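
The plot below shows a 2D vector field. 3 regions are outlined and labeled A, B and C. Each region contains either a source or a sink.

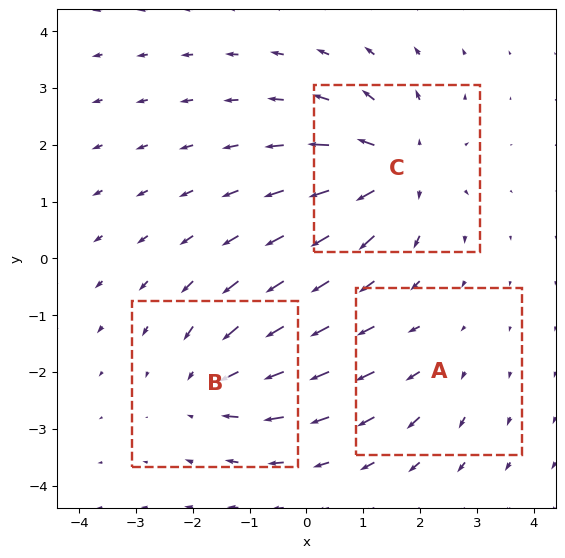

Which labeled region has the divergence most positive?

C

Divergence at each region's feature centre — A: about +2, B: about -3, C: about +5. Region C is most positive.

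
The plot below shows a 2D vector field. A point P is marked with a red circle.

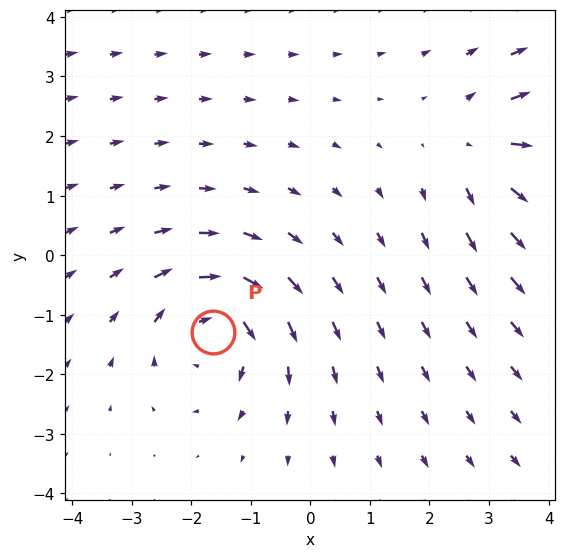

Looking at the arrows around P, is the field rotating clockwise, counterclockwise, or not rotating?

clockwise

Near P at (-1.6, -1.3) the arrows circulate clockwise. The curl (z-component) there is about -4; negative curl means clockwise rotation.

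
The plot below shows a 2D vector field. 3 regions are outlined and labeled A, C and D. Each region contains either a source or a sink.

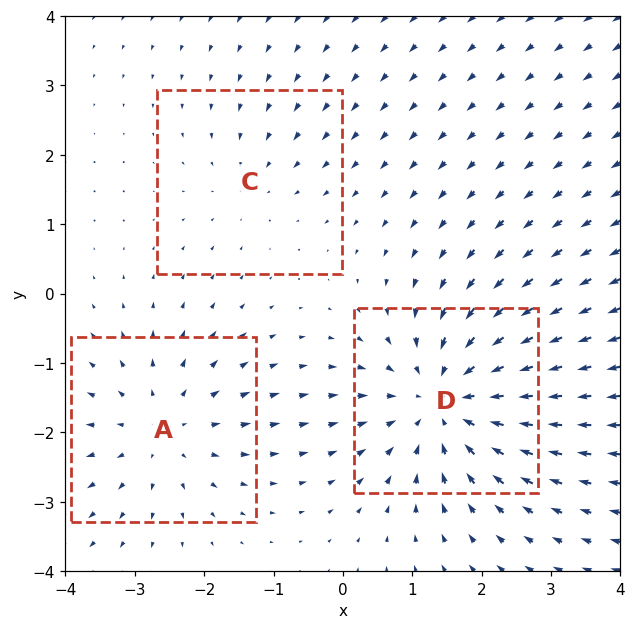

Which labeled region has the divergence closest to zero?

Divergence at each region's feature centre — A: about +3, C: about -2, D: about -4. Region C is closest to zero.

C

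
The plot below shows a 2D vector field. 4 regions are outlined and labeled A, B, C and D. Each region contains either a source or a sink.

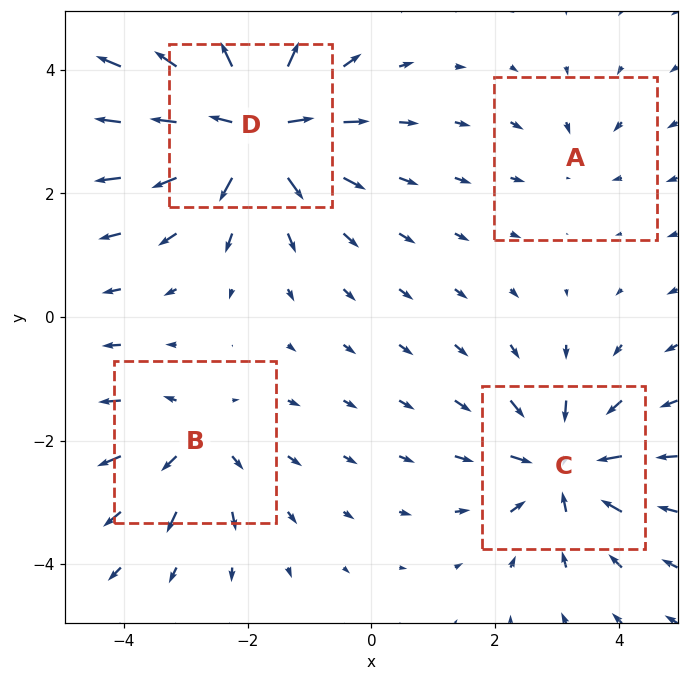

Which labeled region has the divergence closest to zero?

A

Divergence at each region's feature centre — A: about -2, B: about +4, C: about -5, D: about +8. Region A is closest to zero.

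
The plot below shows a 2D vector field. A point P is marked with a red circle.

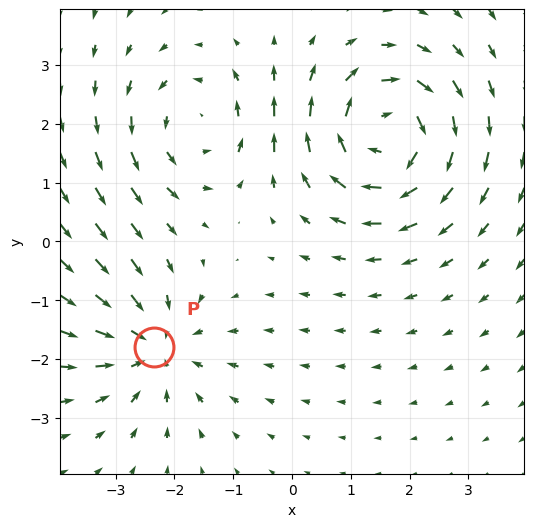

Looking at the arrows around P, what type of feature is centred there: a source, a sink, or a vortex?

At P (-2.4, -1.8) the arrows converge inward. Divergence about -3, curl ≈0 — negative divergence with near-zero curl is a sink.

sink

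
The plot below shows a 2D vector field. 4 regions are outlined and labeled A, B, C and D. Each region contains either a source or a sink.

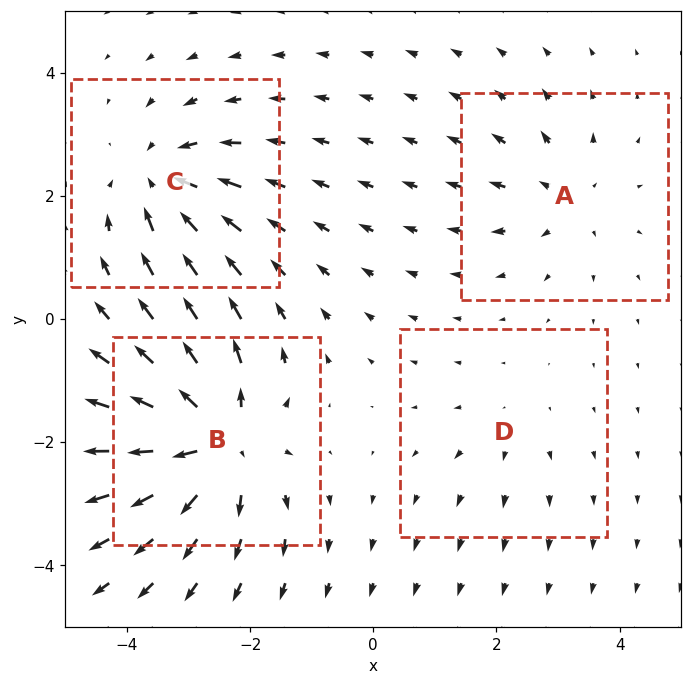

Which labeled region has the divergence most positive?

B

Divergence at each region's feature centre — A: about +4, B: about +8, C: about -5, D: about +2. Region B is most positive.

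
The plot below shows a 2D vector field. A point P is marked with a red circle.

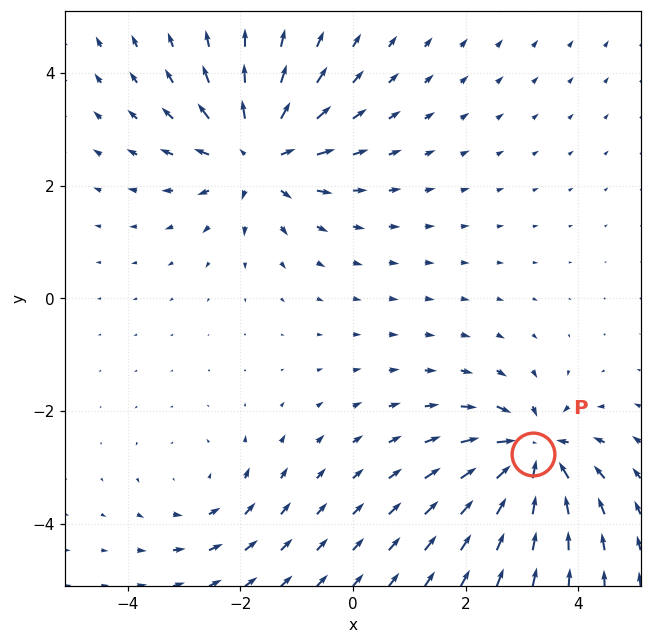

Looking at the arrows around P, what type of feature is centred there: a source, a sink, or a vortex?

sink

At P (3.2, -2.8) the arrows converge inward. Divergence about -7, curl ≈0 — negative divergence with near-zero curl is a sink.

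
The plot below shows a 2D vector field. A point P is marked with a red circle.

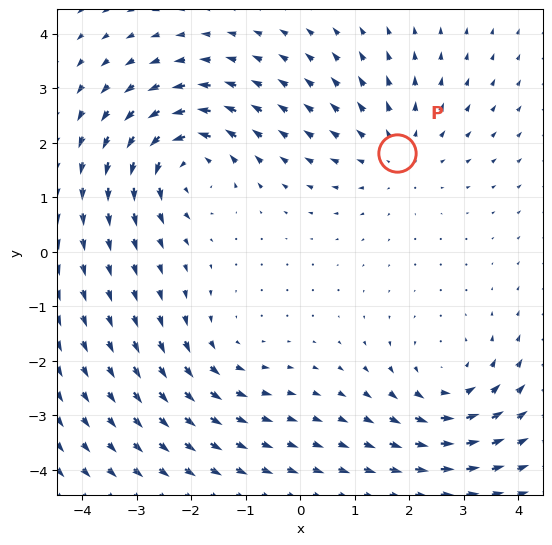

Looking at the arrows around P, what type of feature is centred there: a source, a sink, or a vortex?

source

At P (1.8, 1.8) the arrows spread outward. Divergence about +3, curl ≈0 — positive divergence with near-zero curl is a source.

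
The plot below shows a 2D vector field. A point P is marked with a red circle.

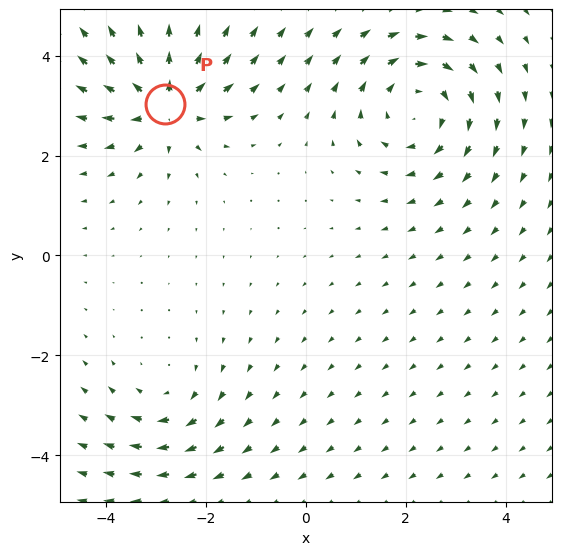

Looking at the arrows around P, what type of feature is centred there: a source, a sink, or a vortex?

At P (-2.8, 3.0) the arrows spread outward. Divergence about +6, curl ≈0 — positive divergence with near-zero curl is a source.

source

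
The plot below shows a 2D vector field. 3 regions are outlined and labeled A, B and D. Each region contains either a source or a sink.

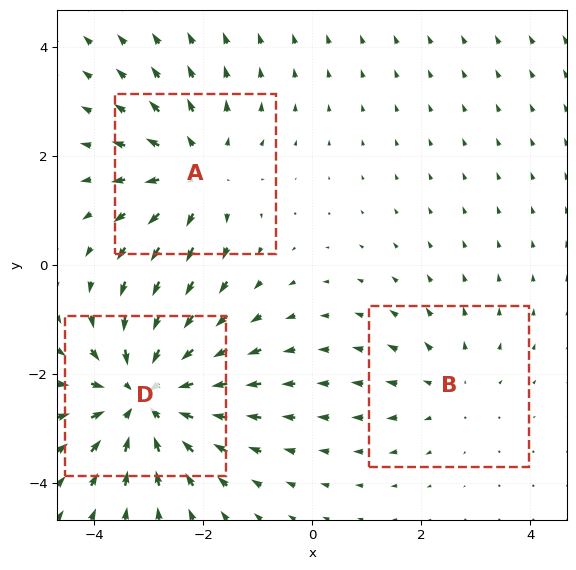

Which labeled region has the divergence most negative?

Divergence at each region's feature centre — A: about +3, B: about +2, D: about -4. Region D is most negative.

D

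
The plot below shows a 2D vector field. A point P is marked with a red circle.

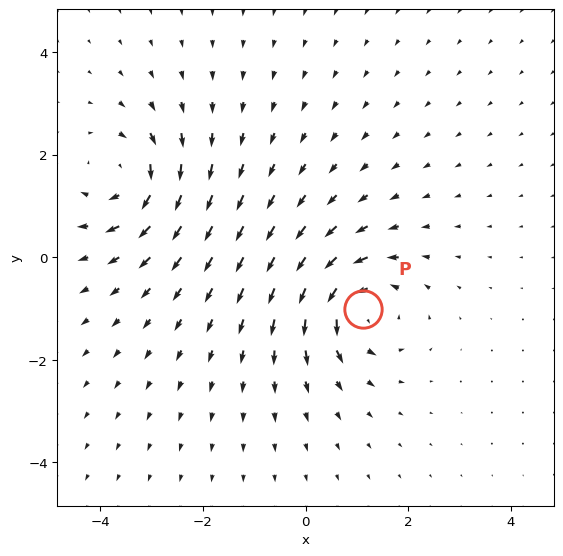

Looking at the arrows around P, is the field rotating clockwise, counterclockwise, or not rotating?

Near P at (1.1, -1.0) the arrows circulate counterclockwise. The curl (z-component) there is about +6; positive curl means counterclockwise rotation.

counterclockwise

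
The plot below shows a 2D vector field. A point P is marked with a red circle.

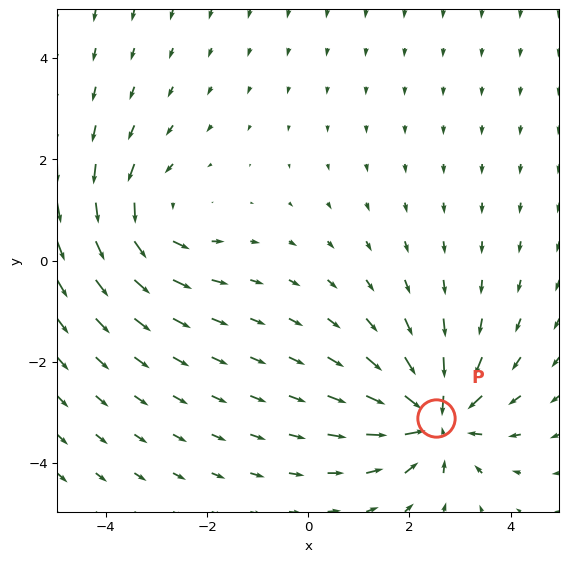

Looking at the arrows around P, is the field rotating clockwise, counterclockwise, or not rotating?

not rotating

Near P at (2.5, -3.1) the arrows show no circulation. The curl there is ≈0.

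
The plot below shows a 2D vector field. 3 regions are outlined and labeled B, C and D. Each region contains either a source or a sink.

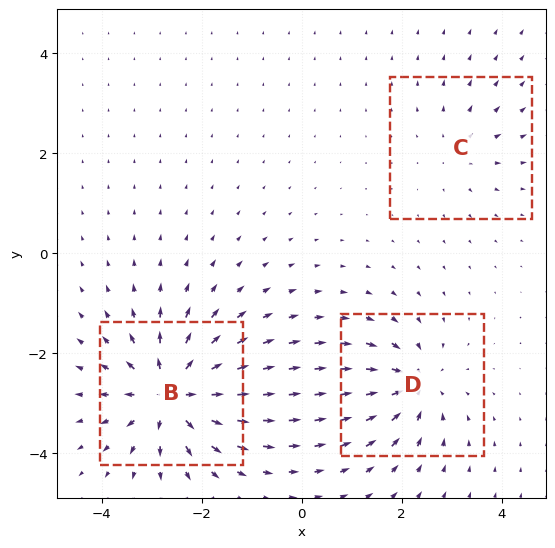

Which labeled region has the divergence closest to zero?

C

Divergence at each region's feature centre — B: about +6, C: about +2, D: about -4. Region C is closest to zero.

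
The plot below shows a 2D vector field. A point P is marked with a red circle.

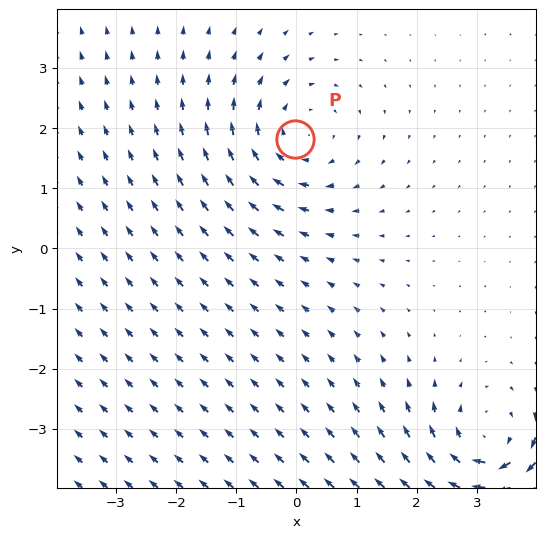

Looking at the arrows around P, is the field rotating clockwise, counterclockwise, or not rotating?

clockwise

Near P at (-0.0, 1.8) the arrows circulate clockwise. The curl (z-component) there is about -3; negative curl means clockwise rotation.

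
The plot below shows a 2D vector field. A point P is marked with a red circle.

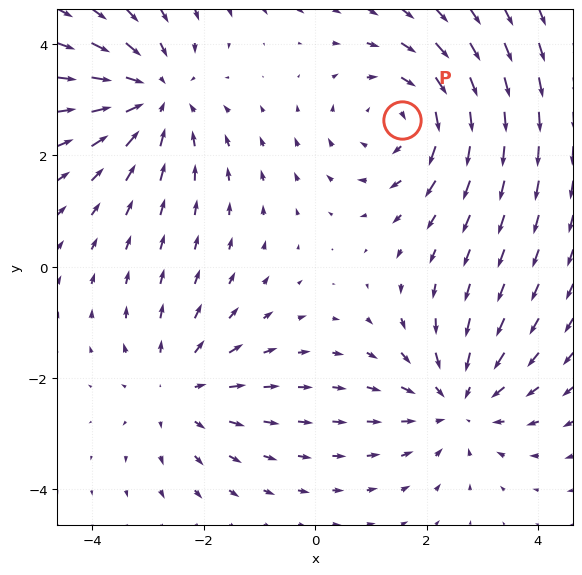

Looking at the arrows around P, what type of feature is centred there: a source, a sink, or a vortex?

At P (1.6, 2.6) the arrows circulate clockwise. Divergence ≈0, curl about -3 — near-zero divergence with nonzero curl is a vortex.

vortex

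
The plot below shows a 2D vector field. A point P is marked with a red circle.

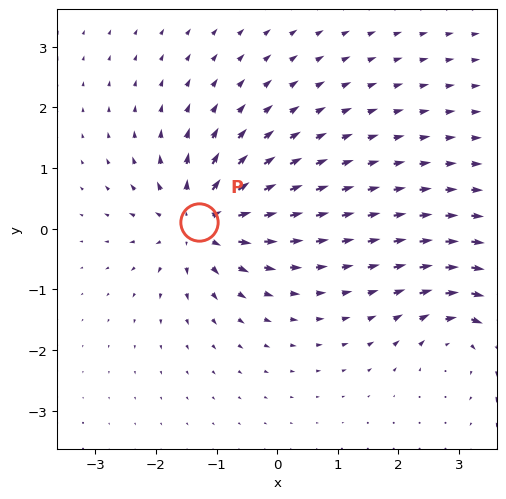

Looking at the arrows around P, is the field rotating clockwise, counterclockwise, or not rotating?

not rotating

Near P at (-1.3, 0.1) the arrows show no circulation. The curl there is ≈0.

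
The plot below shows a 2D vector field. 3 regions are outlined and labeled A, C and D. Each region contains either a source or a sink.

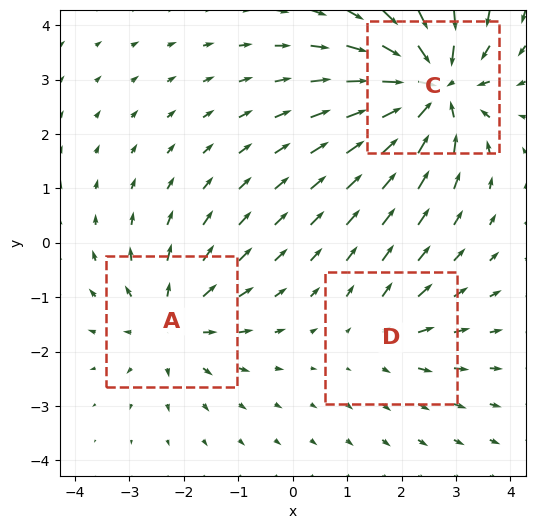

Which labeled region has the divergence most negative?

Divergence at each region's feature centre — A: about +3, C: about -5, D: about +2. Region C is most negative.

C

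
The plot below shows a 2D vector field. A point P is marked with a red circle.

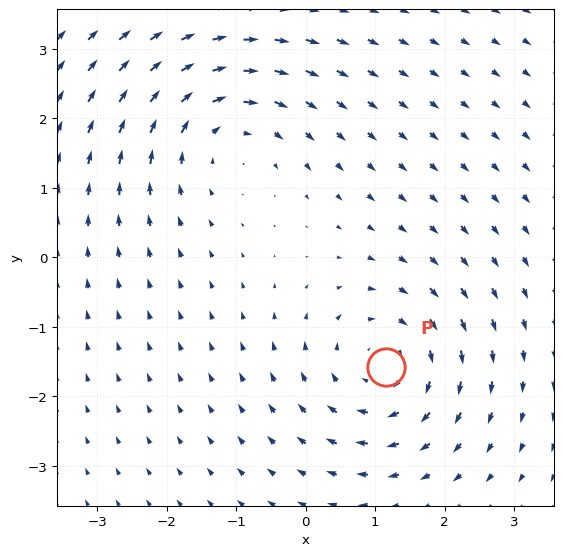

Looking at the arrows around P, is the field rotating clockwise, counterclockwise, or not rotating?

Near P at (1.2, -1.6) the arrows circulate clockwise. The curl (z-component) there is about -3; negative curl means clockwise rotation.

clockwise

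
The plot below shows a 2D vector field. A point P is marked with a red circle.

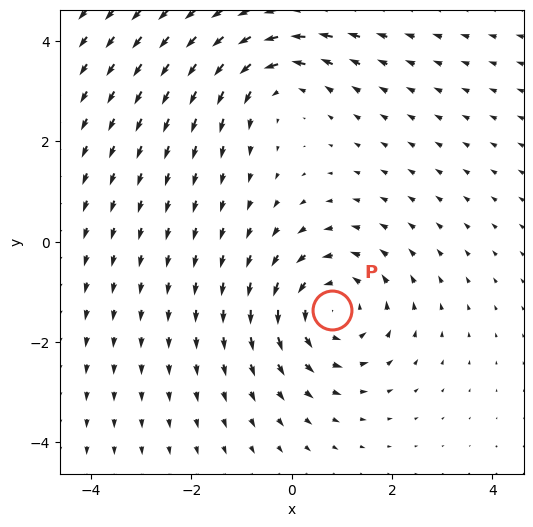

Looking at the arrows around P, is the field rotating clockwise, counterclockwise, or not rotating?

counterclockwise

Near P at (0.8, -1.4) the arrows circulate counterclockwise. The curl (z-component) there is about +4; positive curl means counterclockwise rotation.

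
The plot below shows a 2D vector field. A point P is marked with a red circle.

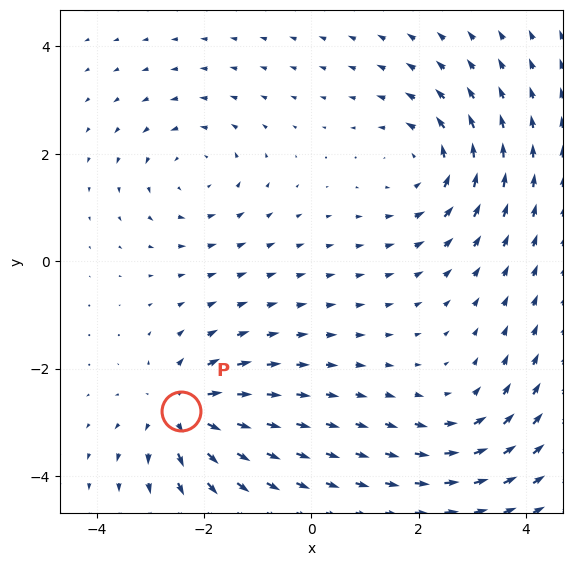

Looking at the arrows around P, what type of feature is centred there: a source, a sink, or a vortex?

source

At P (-2.4, -2.8) the arrows spread outward. Divergence about +6, curl ≈0 — positive divergence with near-zero curl is a source.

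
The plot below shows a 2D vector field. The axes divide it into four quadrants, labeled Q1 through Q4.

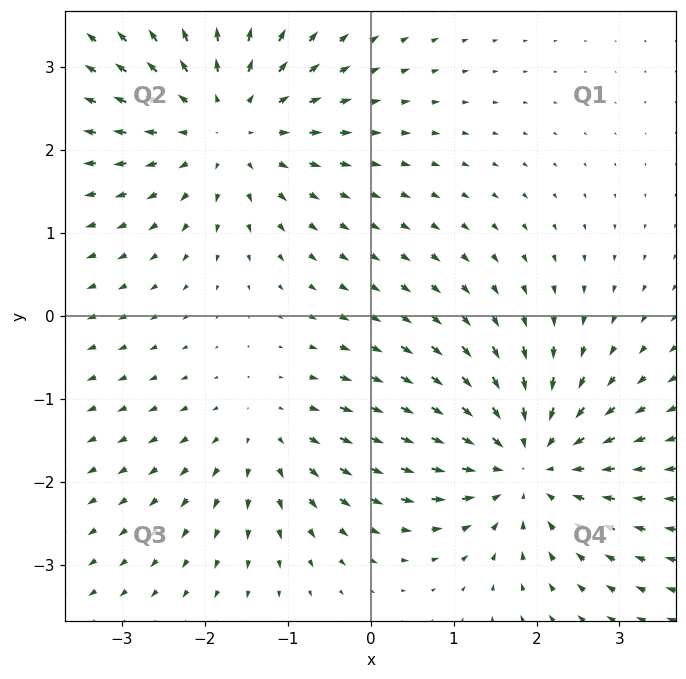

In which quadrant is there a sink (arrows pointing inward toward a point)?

Q4

The sink sits at approximately (1.8, -1.8), which lies in quadrant Q4. The divergence there is about -5, negative as expected for a sink.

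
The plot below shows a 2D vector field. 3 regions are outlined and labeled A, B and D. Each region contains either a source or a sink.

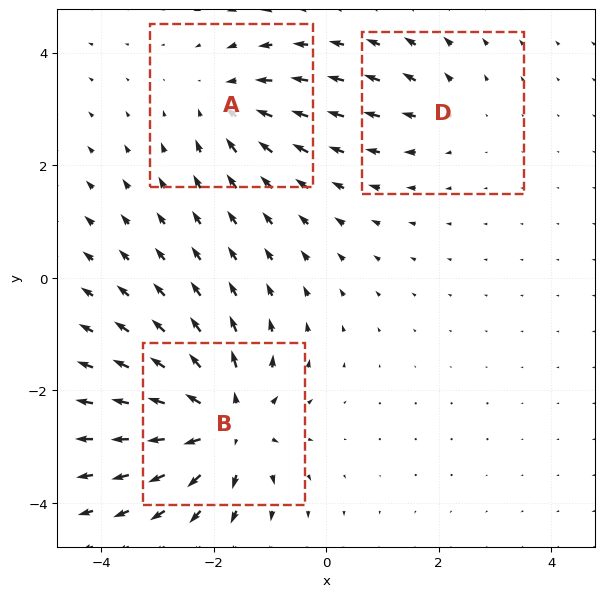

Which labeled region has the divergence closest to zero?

D

Divergence at each region's feature centre — A: about -3, B: about +5, D: about +2. Region D is closest to zero.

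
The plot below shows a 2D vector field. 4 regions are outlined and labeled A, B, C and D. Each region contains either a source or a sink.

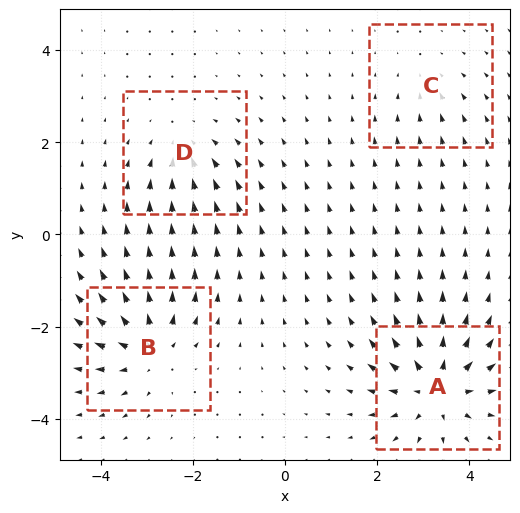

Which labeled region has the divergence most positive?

A

Divergence at each region's feature centre — A: about +8, B: about +7, C: about -3, D: about -4. Region A is most positive.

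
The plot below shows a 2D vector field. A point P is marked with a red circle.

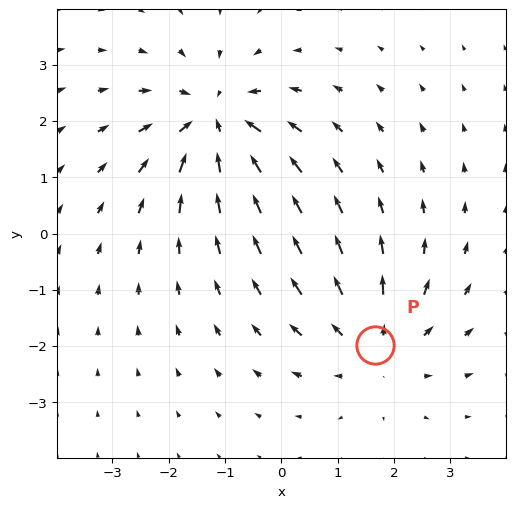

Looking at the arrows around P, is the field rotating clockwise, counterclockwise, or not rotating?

Near P at (1.7, -2.0) the arrows show no circulation. The curl there is ≈0.

not rotating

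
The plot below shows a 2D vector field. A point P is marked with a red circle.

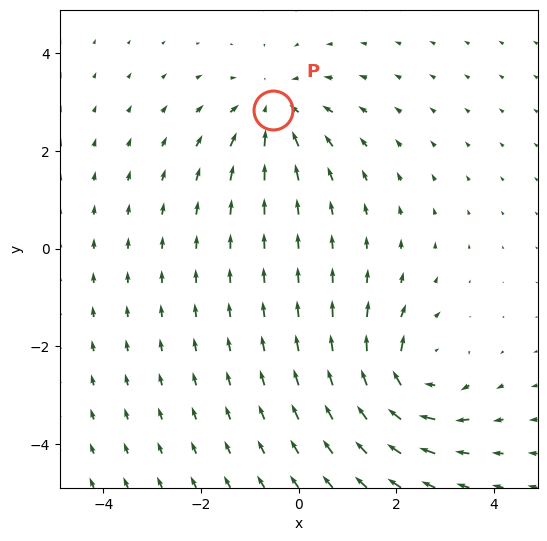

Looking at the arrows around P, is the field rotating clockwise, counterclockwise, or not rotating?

Near P at (-0.5, 2.8) the arrows show no circulation. The curl there is ≈0.

not rotating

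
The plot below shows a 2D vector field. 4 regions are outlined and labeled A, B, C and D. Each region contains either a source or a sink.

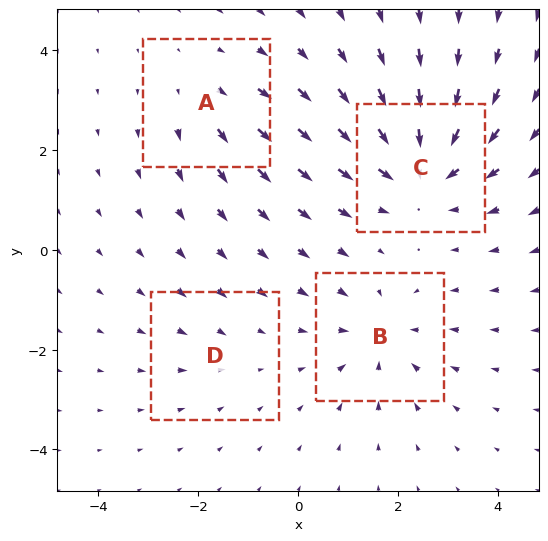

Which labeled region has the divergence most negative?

C

Divergence at each region's feature centre — A: about +3, B: about -4, C: about -6, D: about -2. Region C is most negative.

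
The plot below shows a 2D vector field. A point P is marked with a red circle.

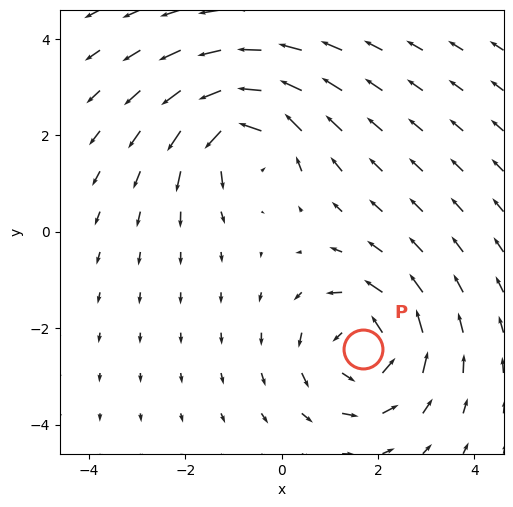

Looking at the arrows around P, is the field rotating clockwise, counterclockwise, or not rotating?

Near P at (1.7, -2.4) the arrows circulate counterclockwise. The curl (z-component) there is about +4; positive curl means counterclockwise rotation.

counterclockwise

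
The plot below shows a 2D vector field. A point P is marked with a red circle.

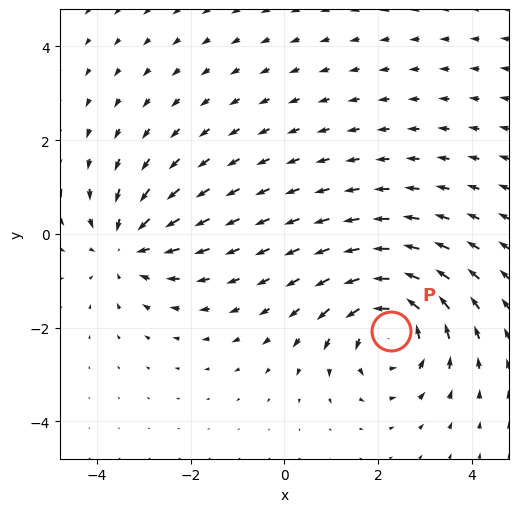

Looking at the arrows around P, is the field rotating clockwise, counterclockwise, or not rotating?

Near P at (2.3, -2.1) the arrows circulate counterclockwise. The curl (z-component) there is about +5; positive curl means counterclockwise rotation.

counterclockwise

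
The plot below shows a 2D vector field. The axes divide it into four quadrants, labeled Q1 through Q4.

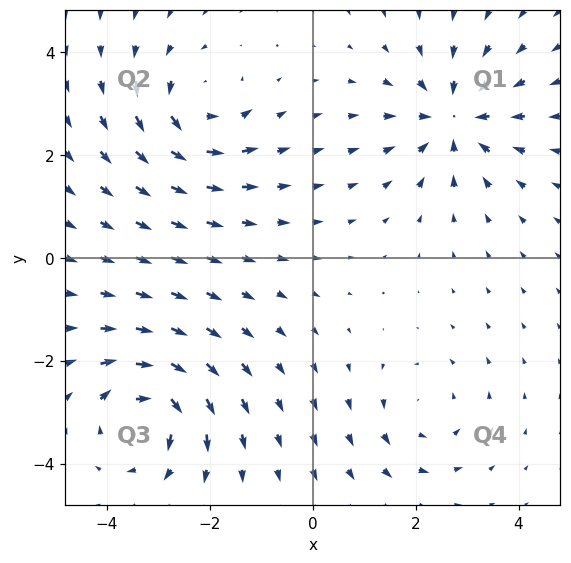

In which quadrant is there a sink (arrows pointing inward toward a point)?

Q1

The sink sits at approximately (2.7, 2.7), which lies in quadrant Q1. The divergence there is about -5, negative as expected for a sink.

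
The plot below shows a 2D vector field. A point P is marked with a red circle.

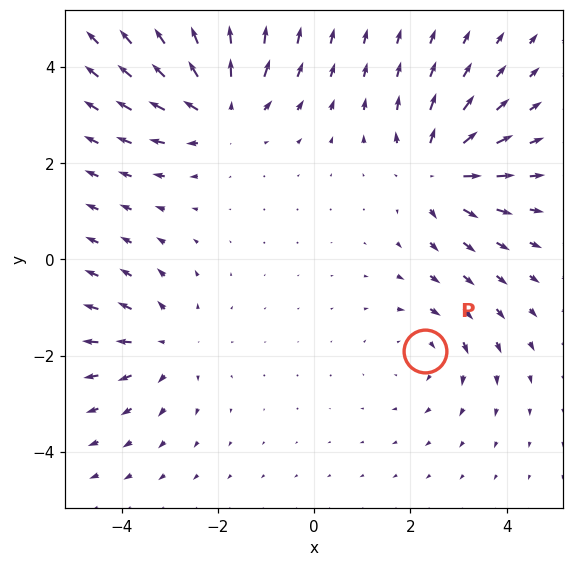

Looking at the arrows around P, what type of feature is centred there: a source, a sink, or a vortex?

vortex

At P (2.3, -1.9) the arrows circulate clockwise. Divergence ≈0, curl about -3 — near-zero divergence with nonzero curl is a vortex.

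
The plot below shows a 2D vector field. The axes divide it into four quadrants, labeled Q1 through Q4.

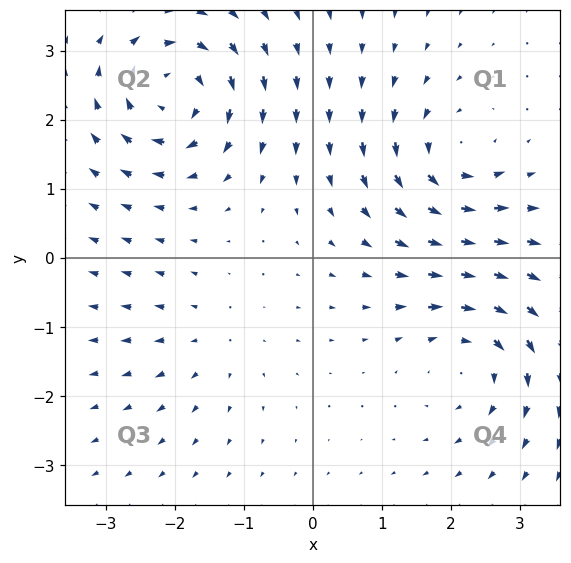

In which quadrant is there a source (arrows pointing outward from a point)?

The source sits at approximately (-1.4, -1.2), which lies in quadrant Q3. The divergence there is about +2, positive as expected for a source.

Q3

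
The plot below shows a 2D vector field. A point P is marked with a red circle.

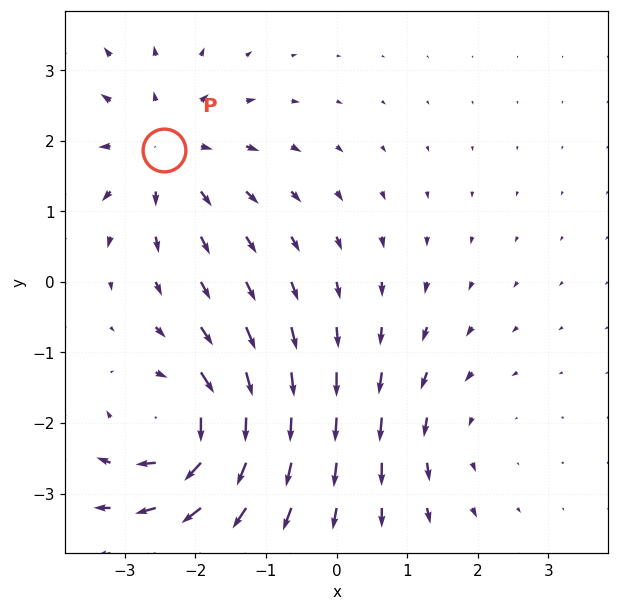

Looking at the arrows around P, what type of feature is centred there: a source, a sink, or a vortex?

At P (-2.4, 1.9) the arrows spread outward. Divergence about +4, curl ≈0 — positive divergence with near-zero curl is a source.

source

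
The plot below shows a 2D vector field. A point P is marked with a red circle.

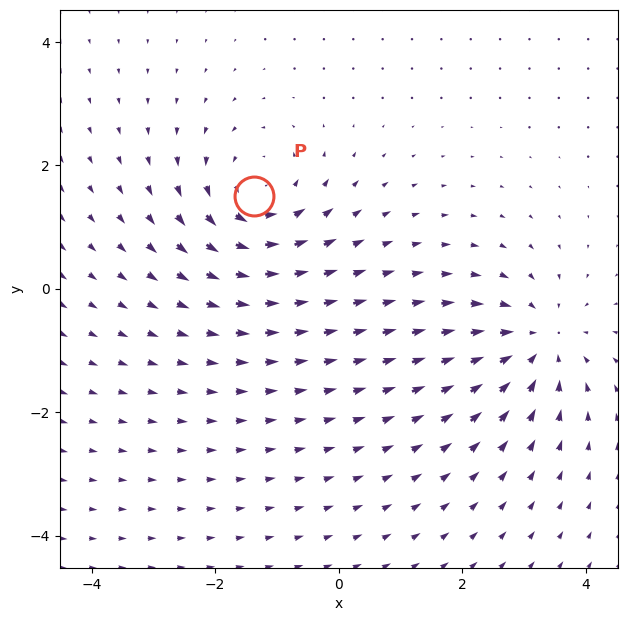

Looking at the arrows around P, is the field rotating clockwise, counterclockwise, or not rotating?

Near P at (-1.4, 1.5) the arrows circulate counterclockwise. The curl (z-component) there is about +4; positive curl means counterclockwise rotation.

counterclockwise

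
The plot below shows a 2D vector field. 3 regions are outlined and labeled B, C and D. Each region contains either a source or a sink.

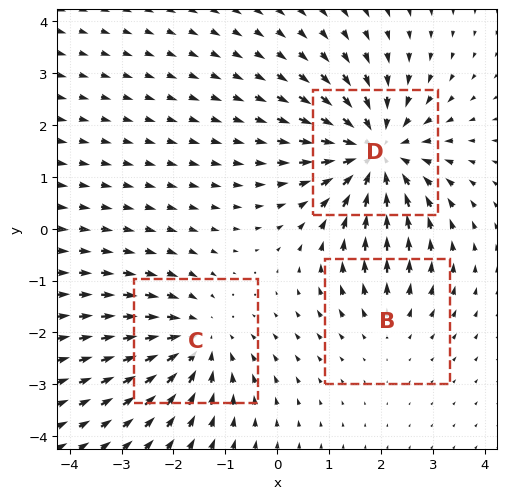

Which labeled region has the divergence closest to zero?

B

Divergence at each region's feature centre — B: about +2, C: about -3, D: about -4. Region B is closest to zero.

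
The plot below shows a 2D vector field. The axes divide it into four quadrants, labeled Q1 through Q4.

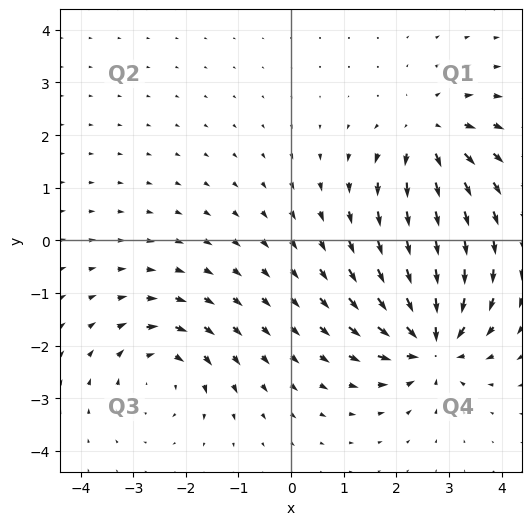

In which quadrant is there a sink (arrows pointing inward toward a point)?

The sink sits at approximately (2.7, -1.9), which lies in quadrant Q4. The divergence there is about -7, negative as expected for a sink.

Q4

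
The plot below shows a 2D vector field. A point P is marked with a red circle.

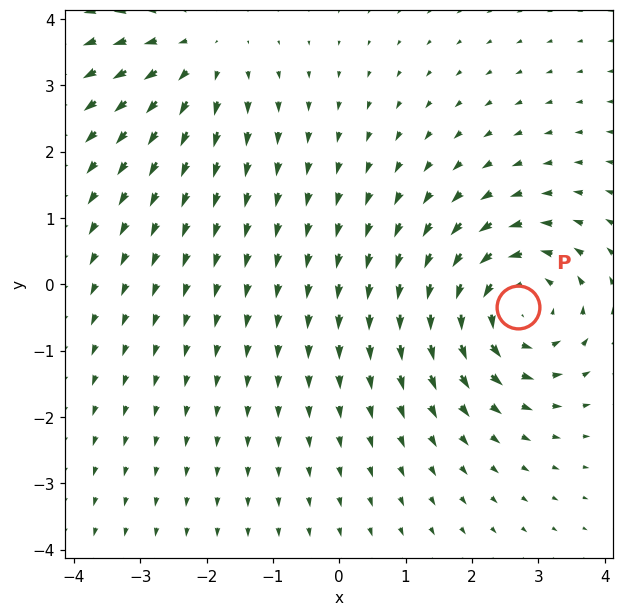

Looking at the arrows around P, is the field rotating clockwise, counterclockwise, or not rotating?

counterclockwise

Near P at (2.7, -0.3) the arrows circulate counterclockwise. The curl (z-component) there is about +5; positive curl means counterclockwise rotation.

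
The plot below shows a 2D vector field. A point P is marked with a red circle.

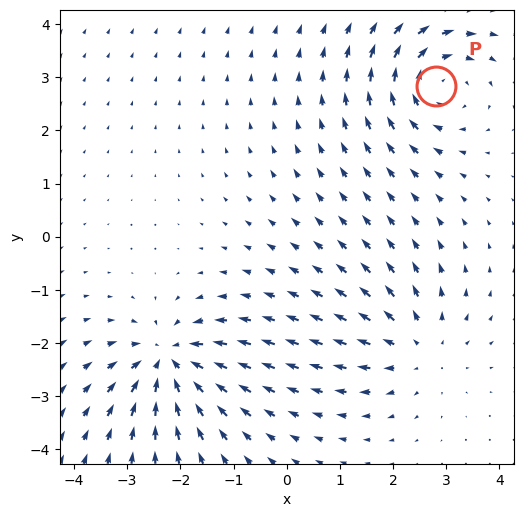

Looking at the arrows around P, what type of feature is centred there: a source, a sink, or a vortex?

vortex

At P (2.8, 2.8) the arrows circulate clockwise. Divergence ≈0, curl about -5 — near-zero divergence with nonzero curl is a vortex.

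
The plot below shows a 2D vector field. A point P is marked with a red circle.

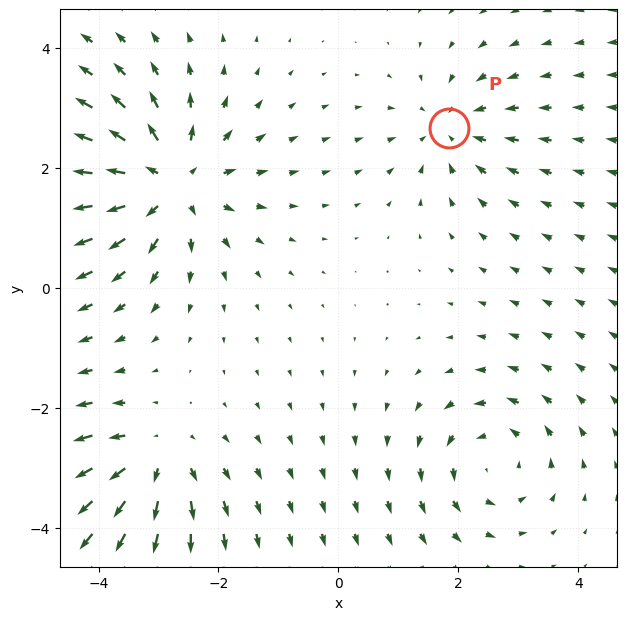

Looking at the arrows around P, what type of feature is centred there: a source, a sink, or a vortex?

sink

At P (1.8, 2.7) the arrows converge inward. Divergence about -3, curl ≈0 — negative divergence with near-zero curl is a sink.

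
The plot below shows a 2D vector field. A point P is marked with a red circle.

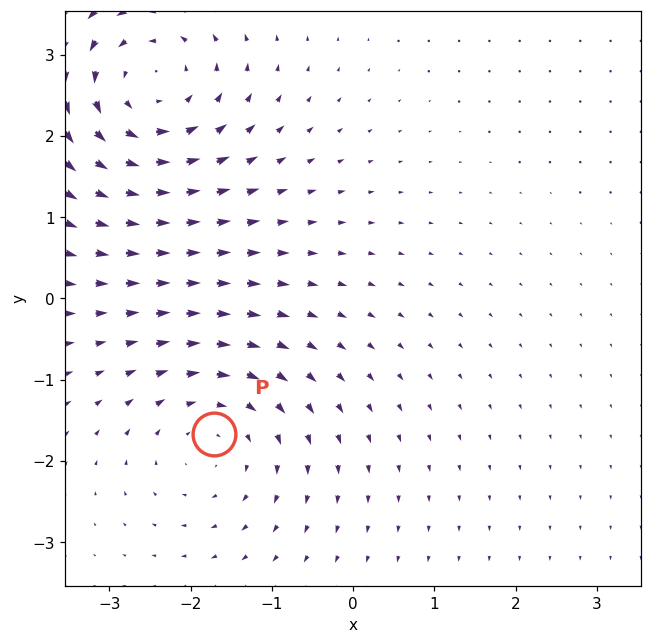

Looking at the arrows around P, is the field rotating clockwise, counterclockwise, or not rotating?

clockwise

Near P at (-1.7, -1.7) the arrows circulate clockwise. The curl (z-component) there is about -3; negative curl means clockwise rotation.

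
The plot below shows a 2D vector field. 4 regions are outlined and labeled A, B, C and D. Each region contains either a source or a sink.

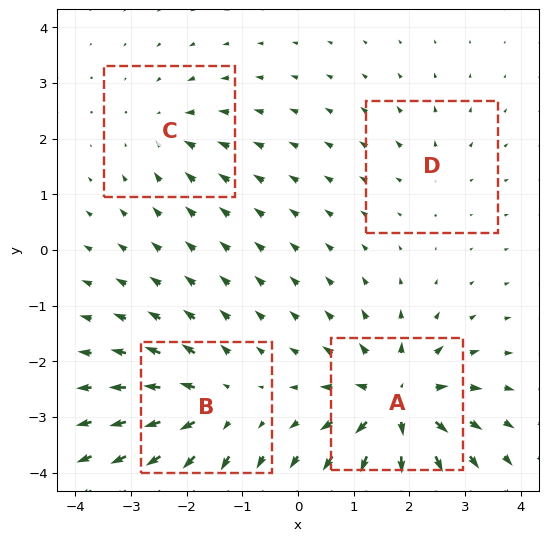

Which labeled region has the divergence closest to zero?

D

Divergence at each region's feature centre — A: about +8, B: about +5, C: about -4, D: about +2. Region D is closest to zero.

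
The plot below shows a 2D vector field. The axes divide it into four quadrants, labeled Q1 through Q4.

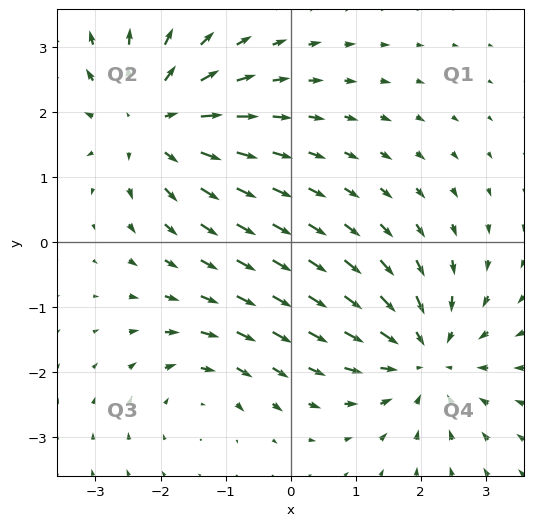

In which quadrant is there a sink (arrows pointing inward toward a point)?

The sink sits at approximately (2.1, -1.8), which lies in quadrant Q4. The divergence there is about -4, negative as expected for a sink.

Q4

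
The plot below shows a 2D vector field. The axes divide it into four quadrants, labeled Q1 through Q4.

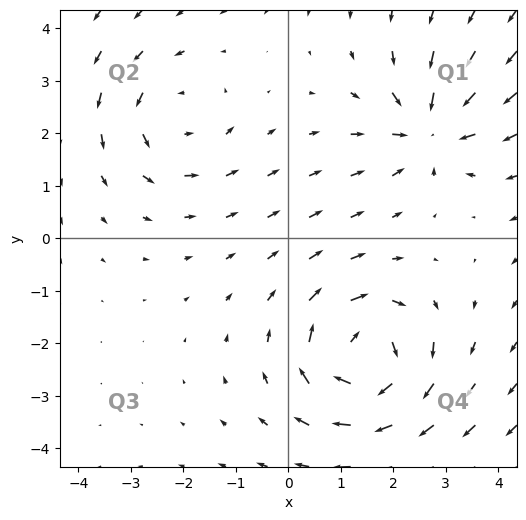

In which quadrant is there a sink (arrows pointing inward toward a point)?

The sink sits at approximately (2.7, 2.1), which lies in quadrant Q1. The divergence there is about -4, negative as expected for a sink.

Q1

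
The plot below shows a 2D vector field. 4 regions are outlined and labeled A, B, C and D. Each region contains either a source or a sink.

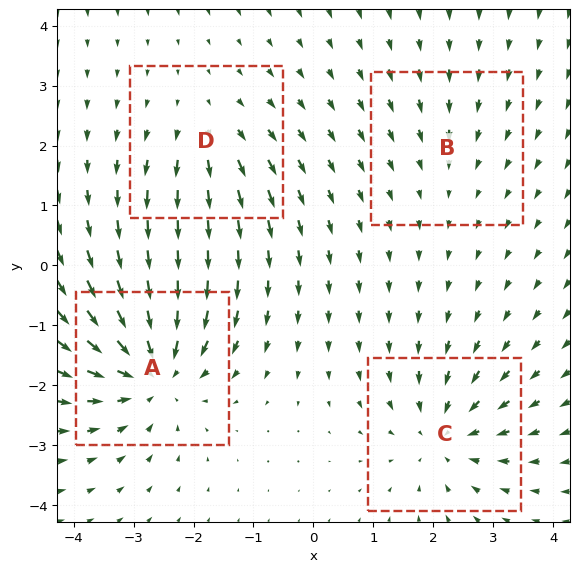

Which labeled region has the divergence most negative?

A

Divergence at each region's feature centre — A: about -7, B: about -2, C: about -5, D: about +3. Region A is most negative.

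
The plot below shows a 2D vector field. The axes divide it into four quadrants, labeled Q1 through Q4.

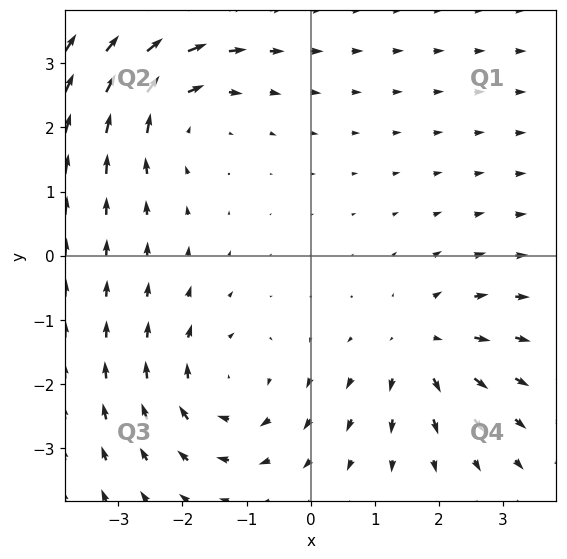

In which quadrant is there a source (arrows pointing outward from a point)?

Q4

The source sits at approximately (1.7, -1.4), which lies in quadrant Q4. The divergence there is about +3, positive as expected for a source.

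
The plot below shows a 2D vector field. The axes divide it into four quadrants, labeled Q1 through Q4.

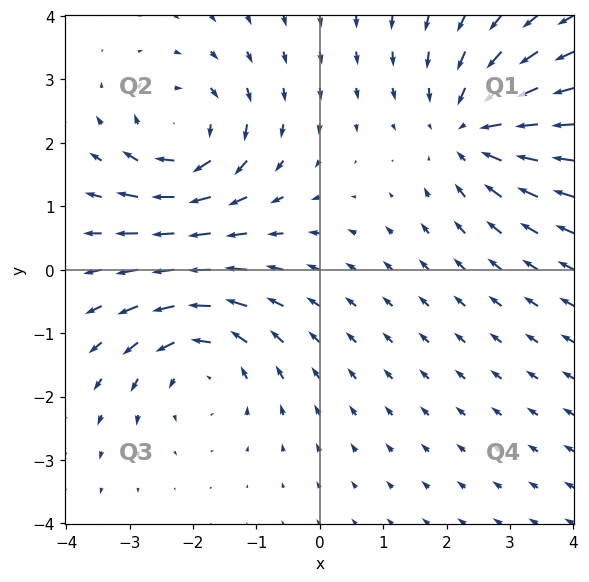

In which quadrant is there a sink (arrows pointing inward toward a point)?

The sink sits at approximately (2.4, 2.2), which lies in quadrant Q1. The divergence there is about -4, negative as expected for a sink.

Q1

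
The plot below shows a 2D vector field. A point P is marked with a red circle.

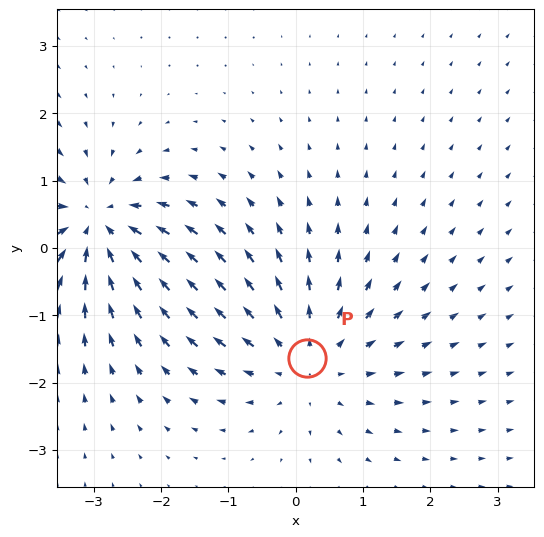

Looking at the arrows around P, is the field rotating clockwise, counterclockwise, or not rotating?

Near P at (0.2, -1.6) the arrows show no circulation. The curl there is ≈0.

not rotating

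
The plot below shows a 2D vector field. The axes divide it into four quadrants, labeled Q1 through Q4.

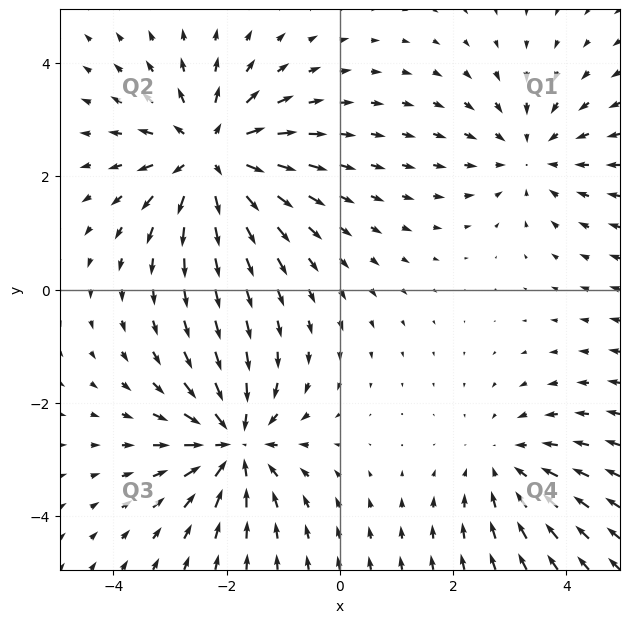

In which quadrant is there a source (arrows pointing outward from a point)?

The source sits at approximately (-2.3, 2.4), which lies in quadrant Q2. The divergence there is about +5, positive as expected for a source.

Q2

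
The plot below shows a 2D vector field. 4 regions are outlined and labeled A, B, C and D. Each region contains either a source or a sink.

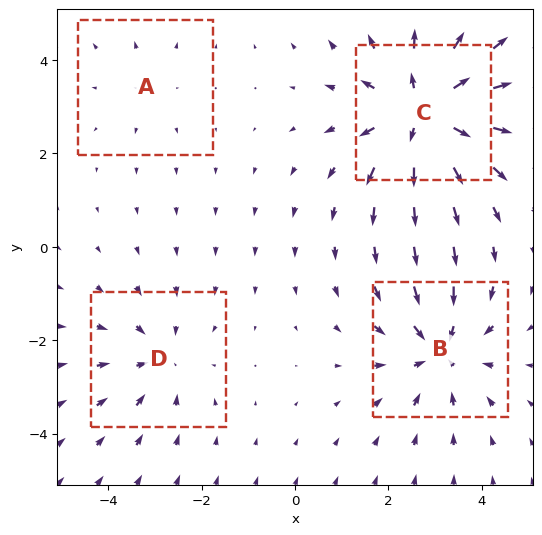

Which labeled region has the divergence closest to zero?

A

Divergence at each region's feature centre — A: about +2, B: about -5, C: about +6, D: about -3. Region A is closest to zero.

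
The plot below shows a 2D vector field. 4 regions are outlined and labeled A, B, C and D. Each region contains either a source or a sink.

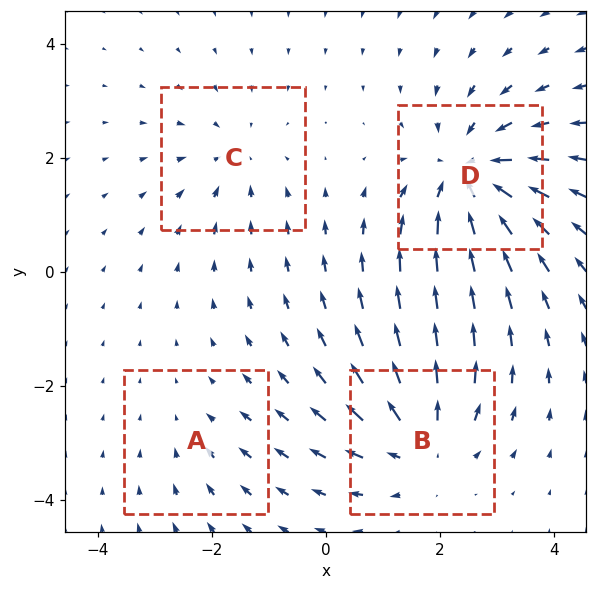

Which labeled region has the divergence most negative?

D

Divergence at each region's feature centre — A: about -2, B: about +5, C: about -3, D: about -6. Region D is most negative.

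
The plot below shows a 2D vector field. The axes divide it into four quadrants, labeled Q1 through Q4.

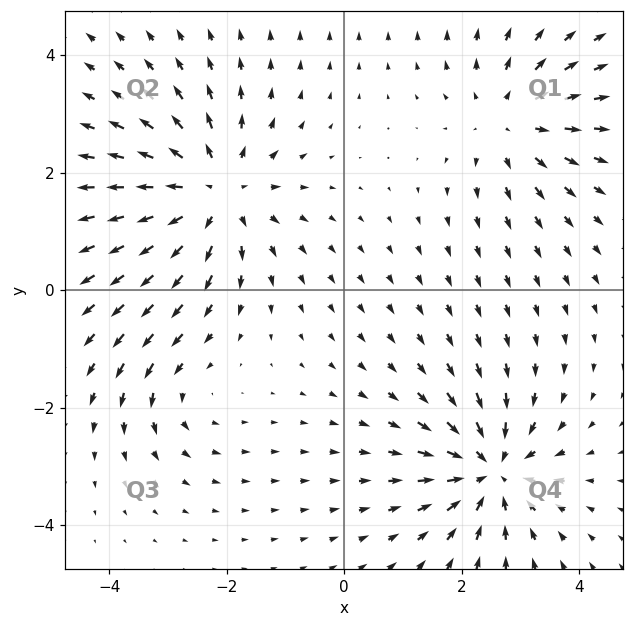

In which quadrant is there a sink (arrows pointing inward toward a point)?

The sink sits at approximately (2.5, -3.1), which lies in quadrant Q4. The divergence there is about -5, negative as expected for a sink.

Q4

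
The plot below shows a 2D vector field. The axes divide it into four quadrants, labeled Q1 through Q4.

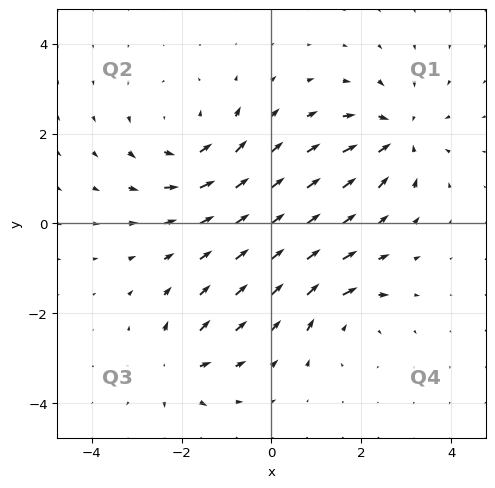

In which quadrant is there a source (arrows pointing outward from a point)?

The source sits at approximately (-2.1, -3.2), which lies in quadrant Q3. The divergence there is about +4, positive as expected for a source.

Q3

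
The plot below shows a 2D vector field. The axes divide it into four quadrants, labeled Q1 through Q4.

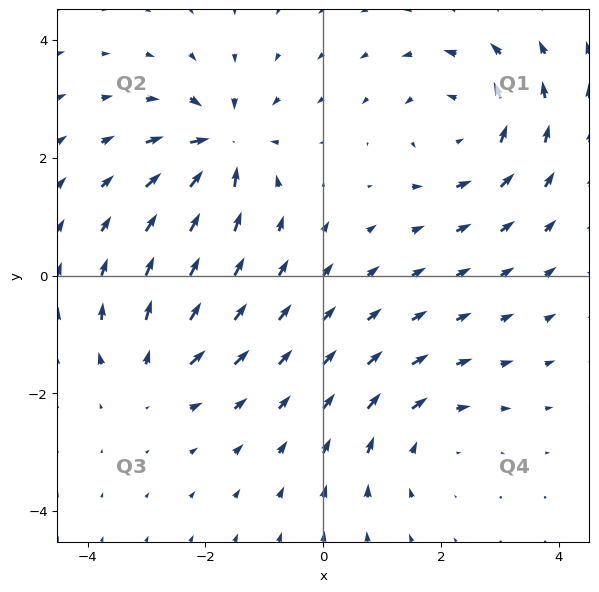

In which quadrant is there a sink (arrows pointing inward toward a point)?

The sink sits at approximately (-1.7, 2.2), which lies in quadrant Q2. The divergence there is about -6, negative as expected for a sink.

Q2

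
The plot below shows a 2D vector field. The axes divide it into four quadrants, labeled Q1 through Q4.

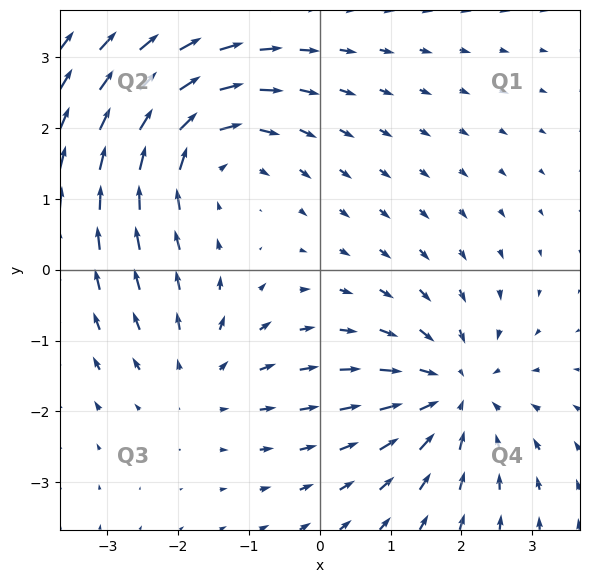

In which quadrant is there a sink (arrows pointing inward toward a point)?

The sink sits at approximately (1.9, -1.7), which lies in quadrant Q4. The divergence there is about -4, negative as expected for a sink.

Q4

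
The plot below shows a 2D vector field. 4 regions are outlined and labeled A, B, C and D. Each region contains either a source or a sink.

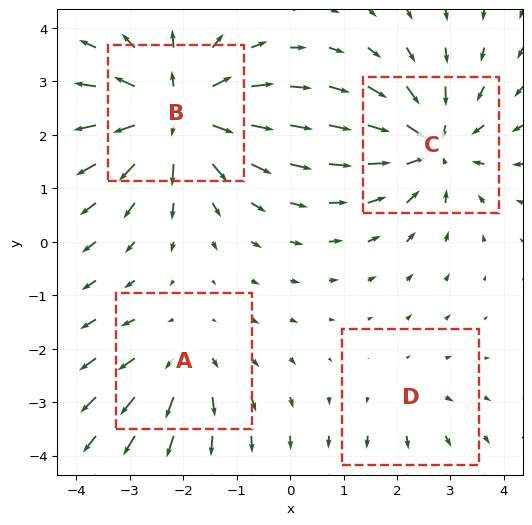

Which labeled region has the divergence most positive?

Divergence at each region's feature centre — A: about +3, B: about +6, C: about -5, D: about +2. Region B is most positive.

B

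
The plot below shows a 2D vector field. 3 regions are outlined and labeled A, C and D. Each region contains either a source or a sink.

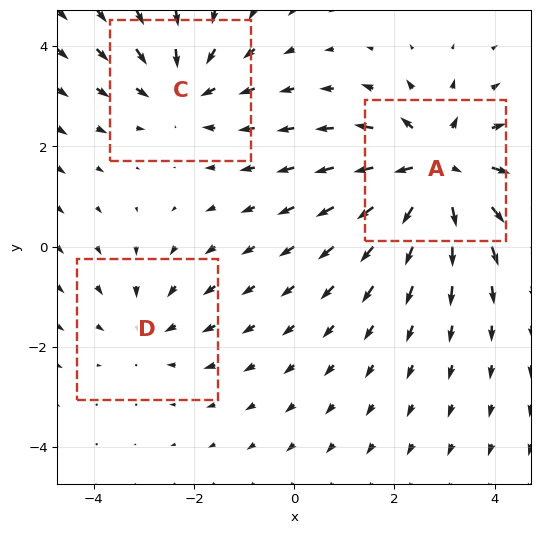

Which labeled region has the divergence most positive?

A

Divergence at each region's feature centre — A: about +4, C: about -3, D: about -2. Region A is most positive.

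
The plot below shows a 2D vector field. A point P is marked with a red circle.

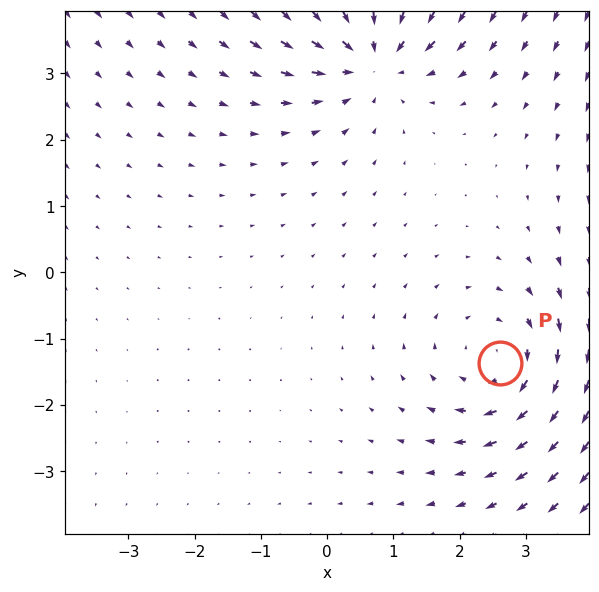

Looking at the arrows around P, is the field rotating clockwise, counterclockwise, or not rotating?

clockwise

Near P at (2.6, -1.4) the arrows circulate clockwise. The curl (z-component) there is about -3; negative curl means clockwise rotation.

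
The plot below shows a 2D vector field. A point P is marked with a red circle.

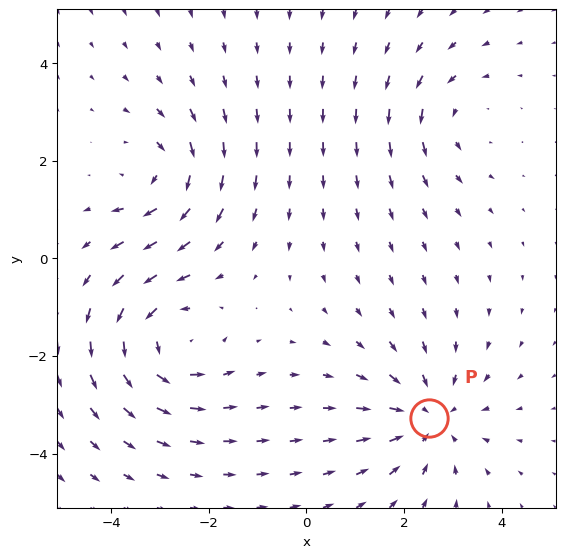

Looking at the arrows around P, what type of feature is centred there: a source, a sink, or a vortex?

sink

At P (2.5, -3.3) the arrows converge inward. Divergence about -4, curl ≈0 — negative divergence with near-zero curl is a sink.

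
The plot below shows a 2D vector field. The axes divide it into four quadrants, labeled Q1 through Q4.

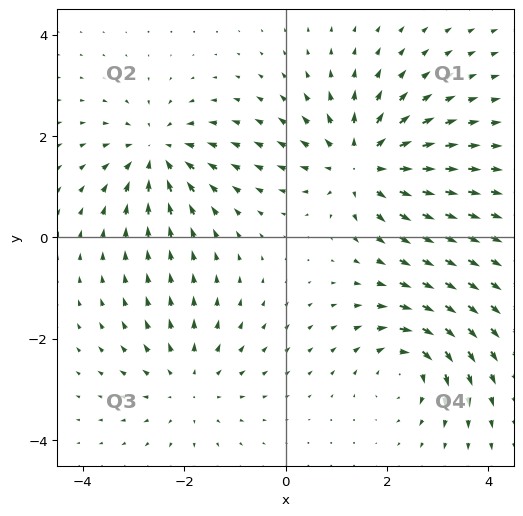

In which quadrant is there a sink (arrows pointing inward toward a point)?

The sink sits at approximately (-2.5, 1.7), which lies in quadrant Q2. The divergence there is about -5, negative as expected for a sink.

Q2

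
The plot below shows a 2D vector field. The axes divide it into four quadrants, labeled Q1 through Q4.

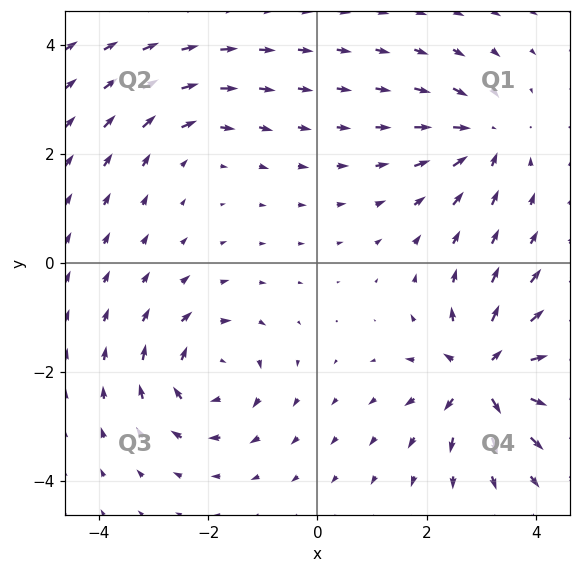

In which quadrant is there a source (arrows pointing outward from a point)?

The source sits at approximately (3.1, -2.0), which lies in quadrant Q4. The divergence there is about +7, positive as expected for a source.

Q4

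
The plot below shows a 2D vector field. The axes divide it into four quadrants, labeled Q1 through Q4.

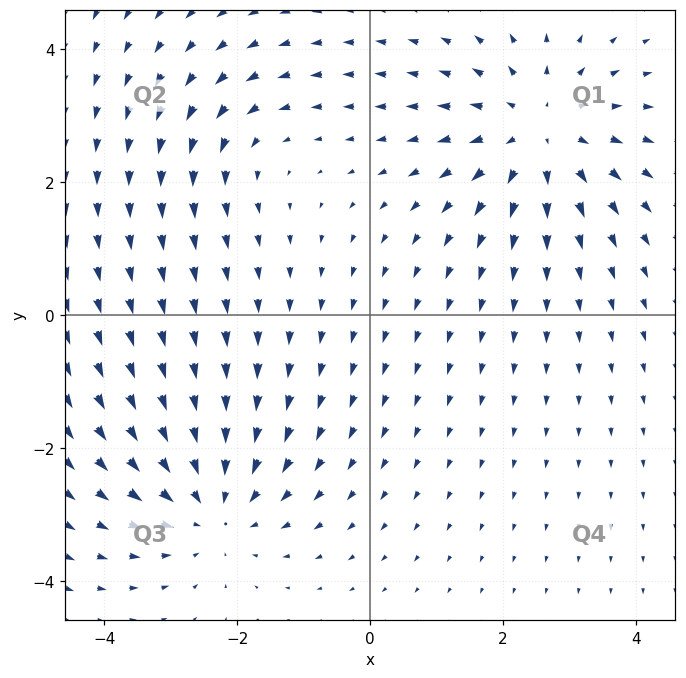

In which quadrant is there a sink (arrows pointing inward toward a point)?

Q3

The sink sits at approximately (-2.4, -2.9), which lies in quadrant Q3. The divergence there is about -4, negative as expected for a sink.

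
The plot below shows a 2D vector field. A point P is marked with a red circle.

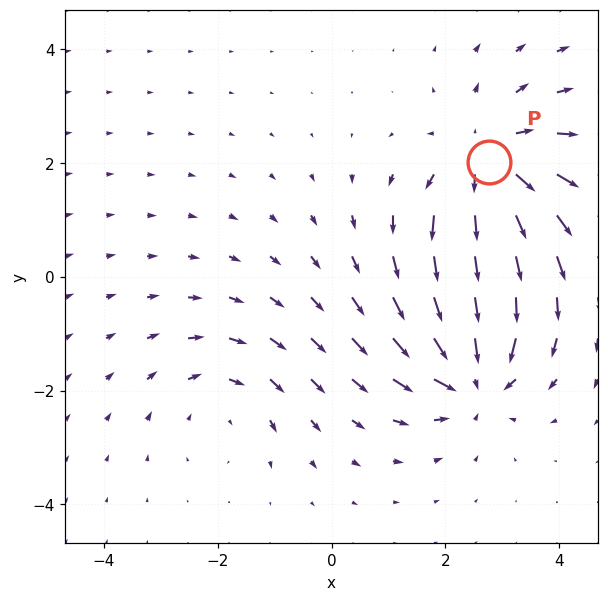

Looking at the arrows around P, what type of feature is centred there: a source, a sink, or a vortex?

source

At P (2.8, 2.0) the arrows spread outward. Divergence about +4, curl ≈0 — positive divergence with near-zero curl is a source.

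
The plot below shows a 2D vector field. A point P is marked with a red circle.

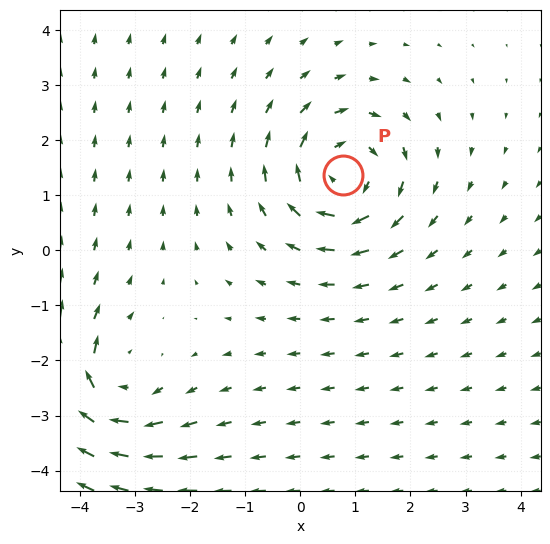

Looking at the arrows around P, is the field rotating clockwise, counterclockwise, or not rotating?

Near P at (0.8, 1.4) the arrows circulate clockwise. The curl (z-component) there is about -5; negative curl means clockwise rotation.

clockwise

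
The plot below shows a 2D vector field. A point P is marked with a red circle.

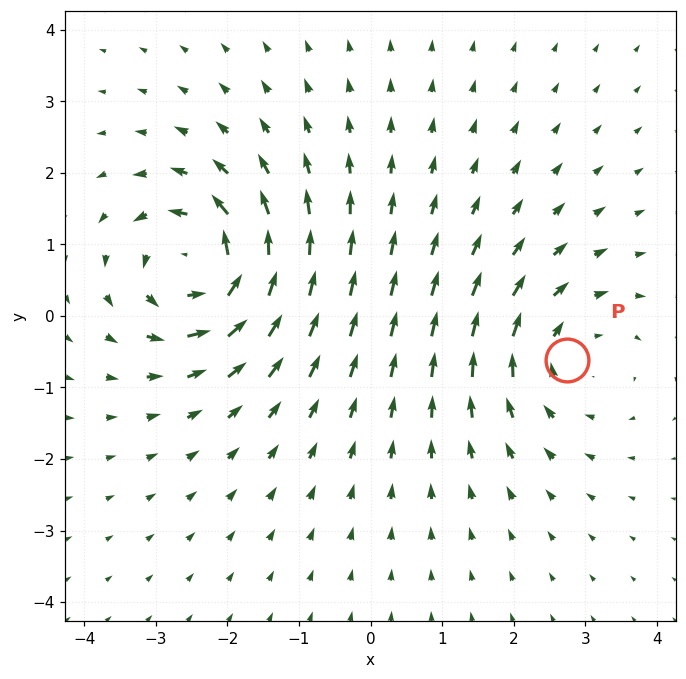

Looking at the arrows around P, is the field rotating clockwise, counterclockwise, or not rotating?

clockwise

Near P at (2.7, -0.6) the arrows circulate clockwise. The curl (z-component) there is about -3; negative curl means clockwise rotation.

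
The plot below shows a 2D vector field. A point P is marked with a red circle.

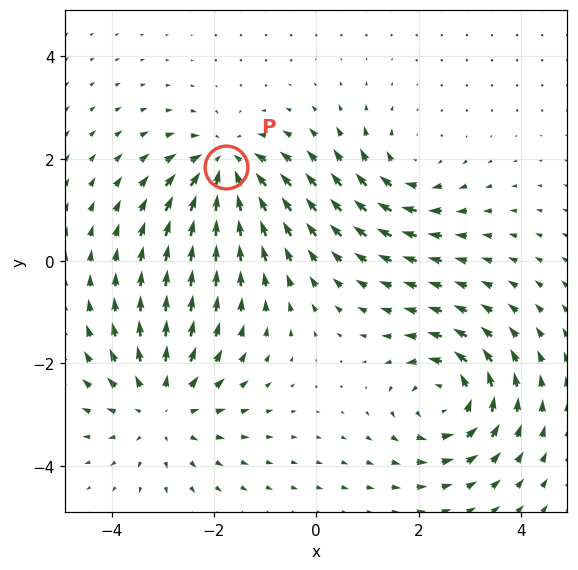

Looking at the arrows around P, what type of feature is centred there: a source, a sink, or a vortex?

sink

At P (-1.8, 1.8) the arrows converge inward. Divergence about -5, curl ≈0 — negative divergence with near-zero curl is a sink.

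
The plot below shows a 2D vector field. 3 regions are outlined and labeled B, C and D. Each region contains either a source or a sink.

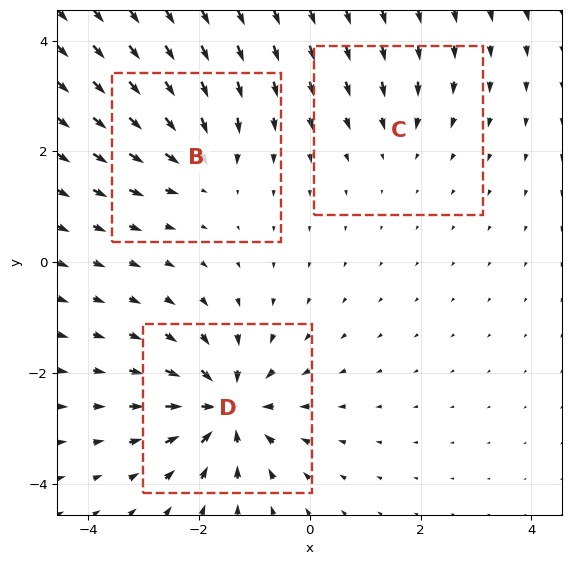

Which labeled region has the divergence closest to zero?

C

Divergence at each region's feature centre — B: about -4, C: about -2, D: about -6. Region C is closest to zero.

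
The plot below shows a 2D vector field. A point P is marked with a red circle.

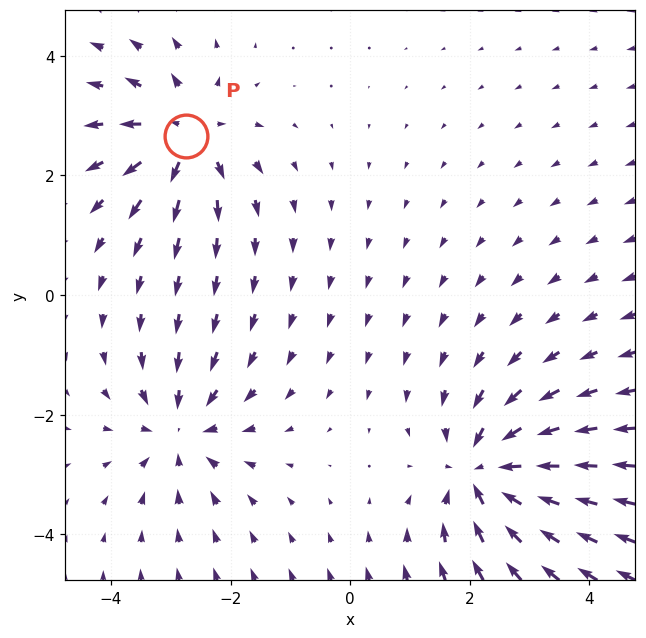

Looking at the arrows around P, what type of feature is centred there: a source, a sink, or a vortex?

At P (-2.8, 2.7) the arrows spread outward. Divergence about +5, curl ≈0 — positive divergence with near-zero curl is a source.

source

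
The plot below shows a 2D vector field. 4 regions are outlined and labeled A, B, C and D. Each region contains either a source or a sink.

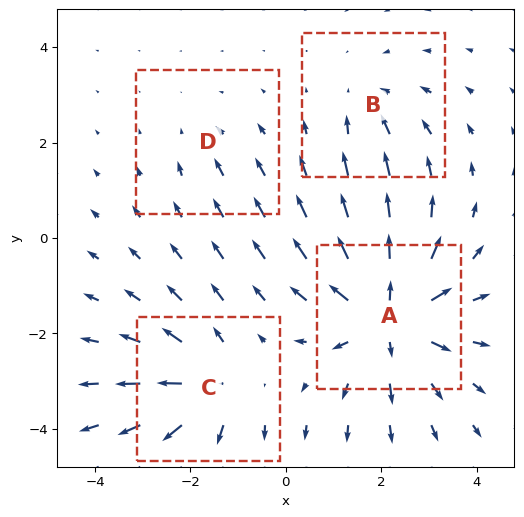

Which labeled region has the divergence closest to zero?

D

Divergence at each region's feature centre — A: about +7, B: about -3, C: about +4, D: about -2. Region D is closest to zero.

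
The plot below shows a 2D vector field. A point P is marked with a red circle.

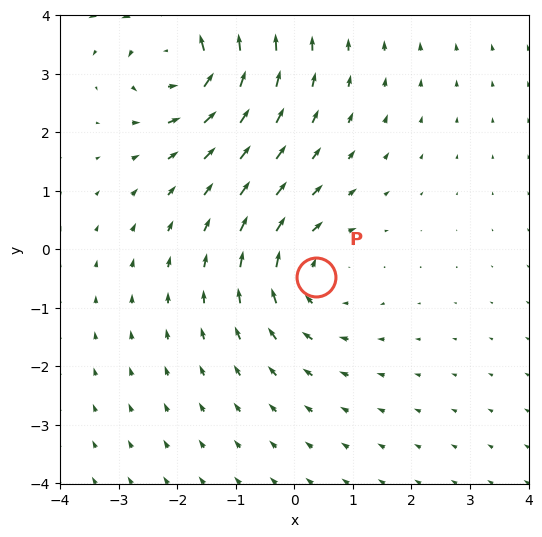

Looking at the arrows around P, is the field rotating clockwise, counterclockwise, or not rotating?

Near P at (0.4, -0.5) the arrows circulate clockwise. The curl (z-component) there is about -4; negative curl means clockwise rotation.

clockwise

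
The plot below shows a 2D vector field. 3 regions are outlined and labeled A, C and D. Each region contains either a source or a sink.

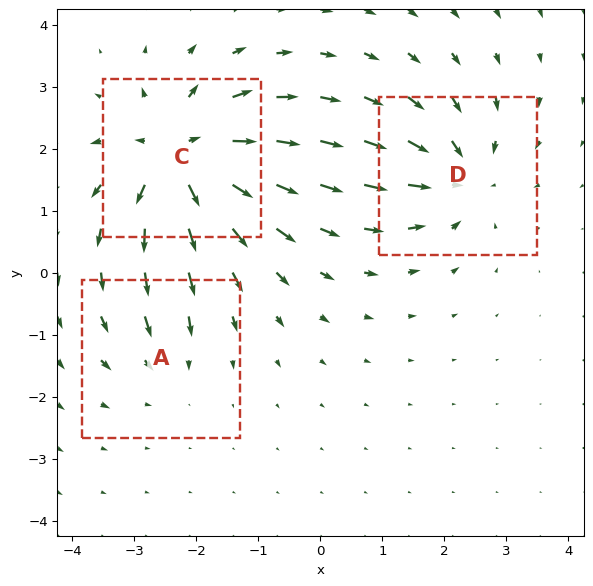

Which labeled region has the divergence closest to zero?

Divergence at each region's feature centre — A: about -2, C: about +6, D: about -4. Region A is closest to zero.

A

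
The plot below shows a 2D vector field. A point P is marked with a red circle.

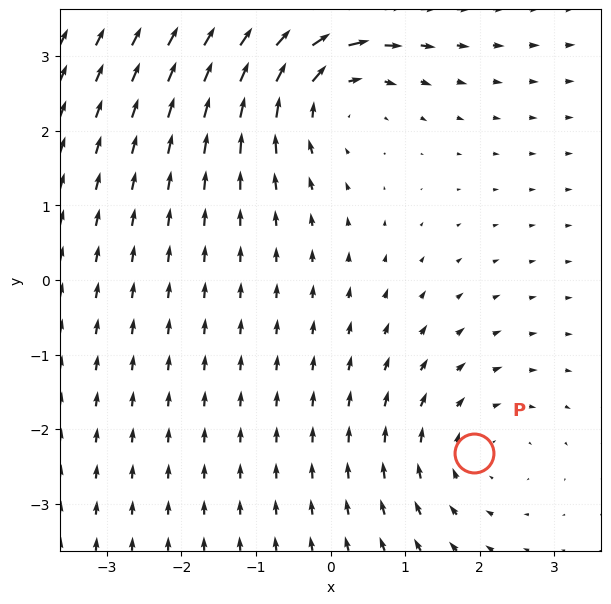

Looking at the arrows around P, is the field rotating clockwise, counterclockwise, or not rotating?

Near P at (1.9, -2.3) the arrows circulate clockwise. The curl (z-component) there is about -2; negative curl means clockwise rotation.

clockwise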